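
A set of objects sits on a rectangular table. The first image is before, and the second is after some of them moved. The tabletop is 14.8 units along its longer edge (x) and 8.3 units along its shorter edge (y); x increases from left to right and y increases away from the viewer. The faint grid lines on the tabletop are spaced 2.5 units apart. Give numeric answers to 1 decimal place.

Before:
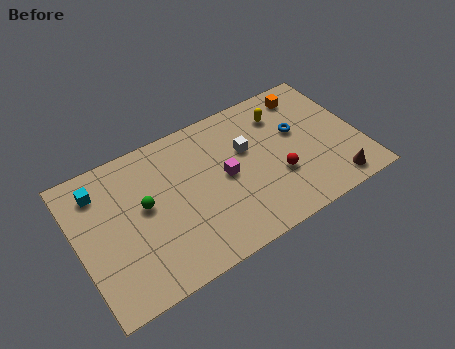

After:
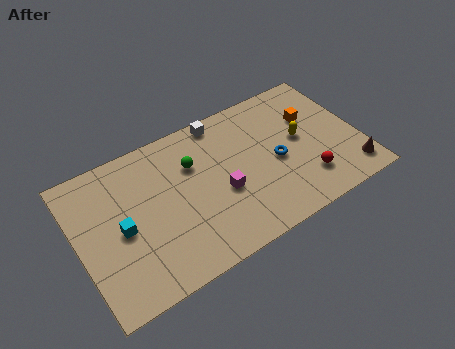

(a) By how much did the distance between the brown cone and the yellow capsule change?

-1.8

They were about 5.6 units apart before and 3.8 after — 1.8 units closer together.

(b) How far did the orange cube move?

1.5

The orange cube was near (12.6, 7.0) before and (12.6, 5.5) after, so it travelled √(0.0² + 1.5²) ≈ 1.5 units.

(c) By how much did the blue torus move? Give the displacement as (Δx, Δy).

(-1.3, -1.2)

From the two frames, the blue torus sits at roughly (11.7, 5.0) before and (10.4, 3.8) after.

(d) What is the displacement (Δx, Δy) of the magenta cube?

(-0.3, -0.8)

The magenta cube started near (7.7, 4.2) and ended near (7.4, 3.4).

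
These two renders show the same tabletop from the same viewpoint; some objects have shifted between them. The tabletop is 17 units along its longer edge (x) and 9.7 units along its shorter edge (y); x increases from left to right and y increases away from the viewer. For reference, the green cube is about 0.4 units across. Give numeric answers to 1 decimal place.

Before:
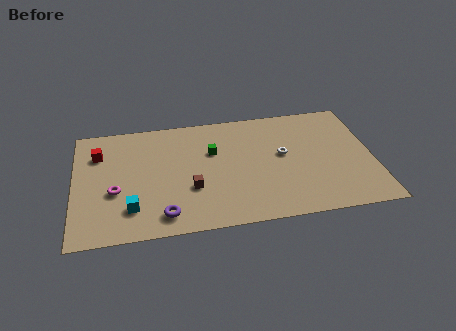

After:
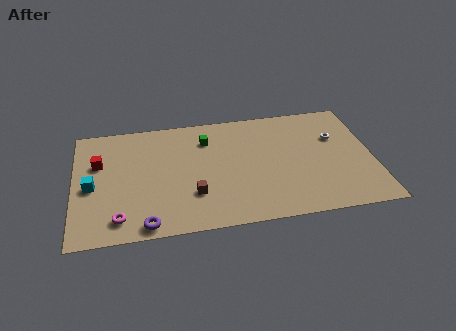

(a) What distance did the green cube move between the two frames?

1.1

From (7.9, 6.3) to (7.6, 7.4), the green cube covered √(0.3² + 1.1²) ≈ 1.1 units.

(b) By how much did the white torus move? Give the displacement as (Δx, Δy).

(3.1, 1.0)

The white torus started near (11.9, 5.4) and ended near (15.0, 6.4).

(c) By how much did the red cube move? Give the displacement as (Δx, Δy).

(0.0, -0.8)

From the two frames, the red cube sits at roughly (1.4, 7.1) before and (1.4, 6.3) after.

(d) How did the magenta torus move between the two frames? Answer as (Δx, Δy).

(0.2, -2.2)

The magenta torus was at about (2.3, 3.8) and moved to about (2.5, 1.6).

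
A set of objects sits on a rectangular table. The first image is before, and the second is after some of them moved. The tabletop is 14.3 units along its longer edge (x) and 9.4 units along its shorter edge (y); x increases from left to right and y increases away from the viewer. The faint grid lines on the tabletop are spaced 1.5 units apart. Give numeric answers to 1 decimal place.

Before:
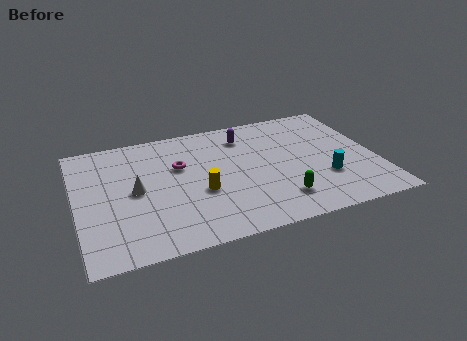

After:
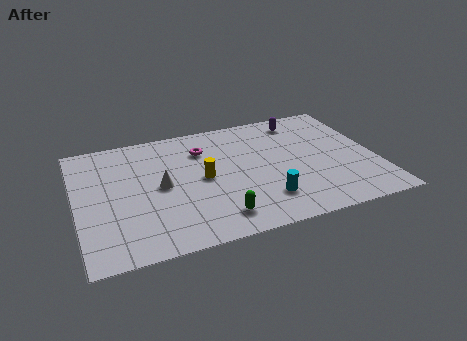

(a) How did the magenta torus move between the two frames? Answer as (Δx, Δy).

(1.2, 1.0)

The magenta torus was at about (5.0, 6.0) and moved to about (6.2, 7.0).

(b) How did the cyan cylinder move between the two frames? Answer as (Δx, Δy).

(-3.0, -0.8)

The cyan cylinder was at about (11.7, 3.0) and moved to about (8.7, 2.2).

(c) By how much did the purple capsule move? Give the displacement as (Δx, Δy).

(2.8, 0.5)

The purple capsule was at about (8.3, 7.5) and moved to about (11.1, 8.0).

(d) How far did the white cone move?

1.2

The white cone was near (2.8, 4.7) before and (4.0, 4.7) after, so it travelled √(1.2² + 0.0²) ≈ 1.2 units.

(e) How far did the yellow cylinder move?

1.0

From (5.8, 3.7) to (6.0, 4.7), the yellow cylinder covered √(0.2² + 1.0²) ≈ 1.0 units.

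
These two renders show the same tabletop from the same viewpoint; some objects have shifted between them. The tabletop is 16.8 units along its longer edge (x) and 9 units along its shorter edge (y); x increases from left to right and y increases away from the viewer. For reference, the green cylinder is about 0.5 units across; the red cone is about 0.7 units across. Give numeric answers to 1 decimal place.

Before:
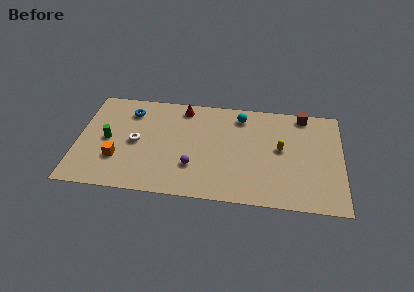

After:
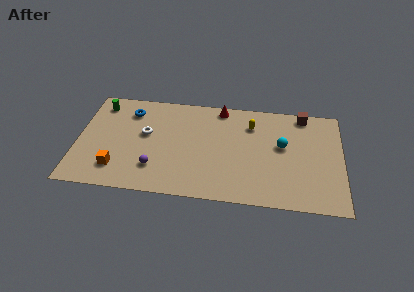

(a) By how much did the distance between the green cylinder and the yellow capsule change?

-1.3

The distance was about 11.0 in the first image and 9.7 in the second, so they moved 1.3 units closer together.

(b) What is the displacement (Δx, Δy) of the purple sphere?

(-2.4, -0.4)

From the two frames, the purple sphere sits at roughly (7.4, 2.7) before and (5.0, 2.3) after.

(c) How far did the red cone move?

2.4

From (6.6, 7.8) to (9.0, 8.1), the red cone covered √(2.4² + 0.3²) ≈ 2.4 units.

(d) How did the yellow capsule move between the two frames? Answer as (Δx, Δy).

(-1.9, 1.9)

The yellow capsule was at about (12.9, 4.9) and moved to about (11.0, 6.8).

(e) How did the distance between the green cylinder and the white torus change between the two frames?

+2.0

Before: roughly 1.8 units apart; after: 3.8. That's 2.0 units further apart.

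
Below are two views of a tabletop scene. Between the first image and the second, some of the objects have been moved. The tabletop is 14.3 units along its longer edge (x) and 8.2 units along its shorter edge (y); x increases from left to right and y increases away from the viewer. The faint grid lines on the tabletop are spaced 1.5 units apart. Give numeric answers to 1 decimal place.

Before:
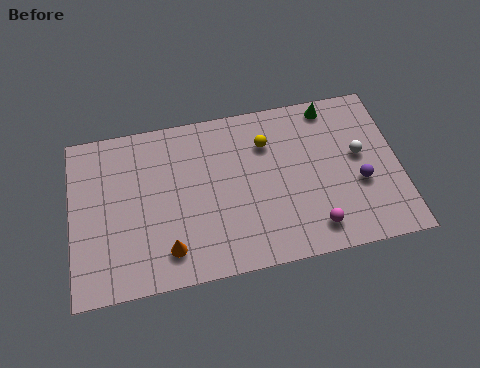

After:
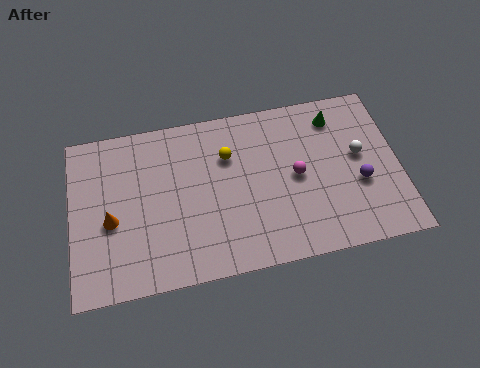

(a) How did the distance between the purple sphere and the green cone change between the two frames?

-0.6

They were about 4.2 units apart before and 3.6 after — 0.6 units closer together.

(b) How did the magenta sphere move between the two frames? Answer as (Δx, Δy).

(-0.6, 2.7)

From the two frames, the magenta sphere sits at roughly (10.4, 1.4) before and (9.8, 4.1) after.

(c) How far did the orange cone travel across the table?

3.1

From (4.1, 1.6) to (1.7, 3.5), the orange cone covered √(2.4² + 1.9²) ≈ 3.1 units.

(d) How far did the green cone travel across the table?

0.6

The green cone moved from about (11.5, 7.3) to (11.7, 6.7), a distance of √(0.2² + 0.6²) ≈ 0.6.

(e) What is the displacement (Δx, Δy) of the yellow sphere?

(-1.7, -0.3)

The yellow sphere started near (8.6, 6.0) and ended near (6.9, 5.7).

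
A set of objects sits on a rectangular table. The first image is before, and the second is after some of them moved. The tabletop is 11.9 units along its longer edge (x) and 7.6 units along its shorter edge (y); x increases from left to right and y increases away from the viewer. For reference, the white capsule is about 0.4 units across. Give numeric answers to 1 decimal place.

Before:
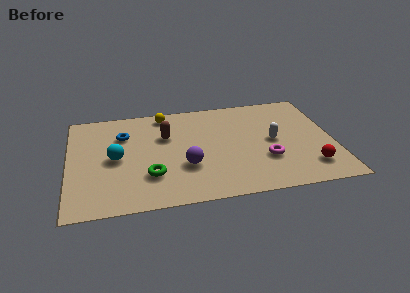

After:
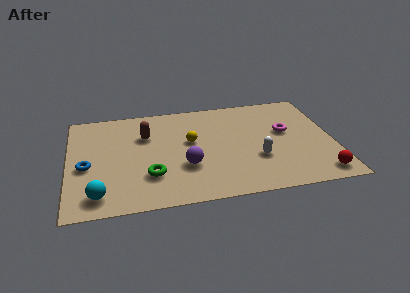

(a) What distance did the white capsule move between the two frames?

1.4

From (9.2, 3.8) to (8.4, 2.6), the white capsule covered √(0.8² + 1.2²) ≈ 1.4 units.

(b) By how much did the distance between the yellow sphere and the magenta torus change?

-1.8

They were about 6.1 units apart before and 4.3 after — 1.8 units closer together.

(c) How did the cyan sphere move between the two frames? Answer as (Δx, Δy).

(-0.8, -2.5)

The cyan sphere started near (2.1, 3.7) and ended near (1.3, 1.2).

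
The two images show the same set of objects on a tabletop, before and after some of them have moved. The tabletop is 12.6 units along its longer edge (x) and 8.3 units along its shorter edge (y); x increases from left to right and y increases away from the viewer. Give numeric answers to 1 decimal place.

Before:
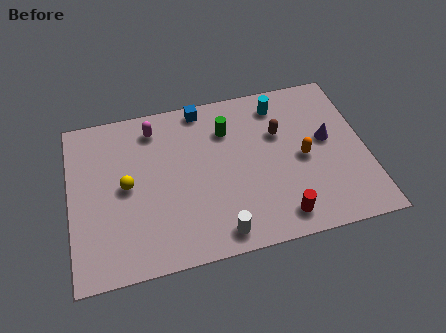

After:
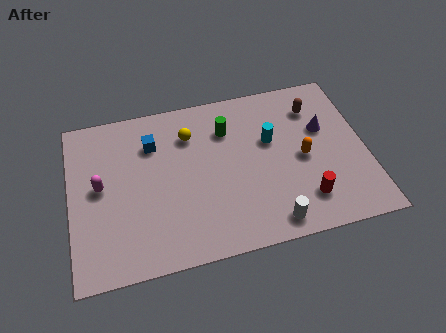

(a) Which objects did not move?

the orange capsule and the green cylinder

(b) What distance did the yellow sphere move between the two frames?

3.4

The yellow sphere was near (2.4, 4.2) before and (5.2, 6.2) after, so it travelled √(2.8² + 2.0²) ≈ 3.4 units.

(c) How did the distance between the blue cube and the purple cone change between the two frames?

+1.4

They were about 6.0 units apart before and 7.4 after — 1.4 units further apart.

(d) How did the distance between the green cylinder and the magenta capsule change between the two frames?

+2.6

The distance was about 3.2 in the first image and 5.8 in the second, so they moved 2.6 units further apart.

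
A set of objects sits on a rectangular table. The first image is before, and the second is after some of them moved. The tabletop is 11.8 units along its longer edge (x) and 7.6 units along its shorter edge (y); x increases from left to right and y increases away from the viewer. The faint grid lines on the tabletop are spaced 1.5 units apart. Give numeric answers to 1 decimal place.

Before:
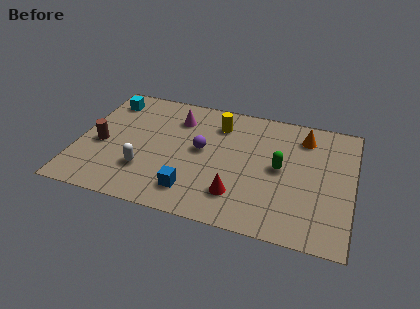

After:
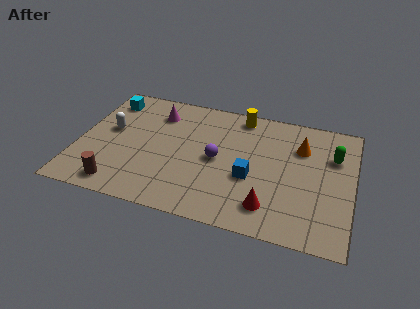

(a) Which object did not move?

the cyan cube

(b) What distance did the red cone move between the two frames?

1.4

The red cone moved from about (7.0, 1.8) to (8.4, 1.5), a distance of √(1.4² + 0.3²) ≈ 1.4.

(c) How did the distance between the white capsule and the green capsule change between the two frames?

+3.7

Before: roughly 5.9 units apart; after: 9.6. That's 3.7 units further apart.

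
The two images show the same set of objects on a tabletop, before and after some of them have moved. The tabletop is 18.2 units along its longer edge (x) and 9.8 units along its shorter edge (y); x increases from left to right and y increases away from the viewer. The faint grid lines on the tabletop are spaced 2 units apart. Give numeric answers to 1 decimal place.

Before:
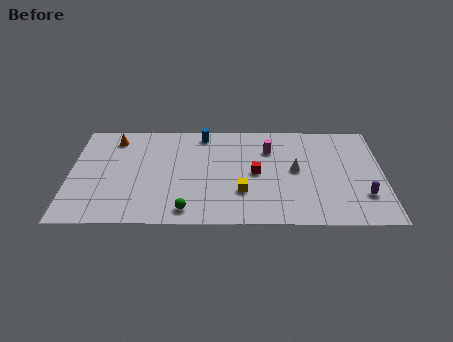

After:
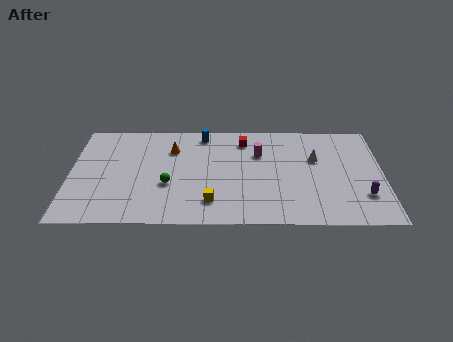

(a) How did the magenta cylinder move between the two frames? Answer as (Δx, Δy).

(-0.6, -0.4)

The magenta cylinder started near (11.6, 7.1) and ended near (11.0, 6.7).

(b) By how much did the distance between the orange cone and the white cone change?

-2.6

Before: roughly 11.0 units apart; after: 8.4. That's 2.6 units closer together.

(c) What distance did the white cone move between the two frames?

1.6

From (13.1, 5.1) to (14.3, 6.2), the white cone covered √(1.2² + 1.1²) ≈ 1.6 units.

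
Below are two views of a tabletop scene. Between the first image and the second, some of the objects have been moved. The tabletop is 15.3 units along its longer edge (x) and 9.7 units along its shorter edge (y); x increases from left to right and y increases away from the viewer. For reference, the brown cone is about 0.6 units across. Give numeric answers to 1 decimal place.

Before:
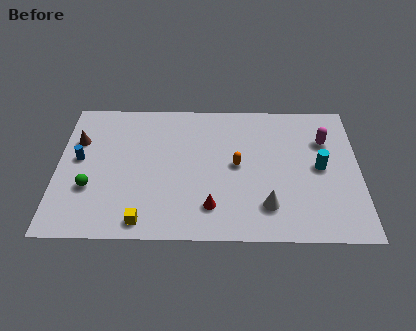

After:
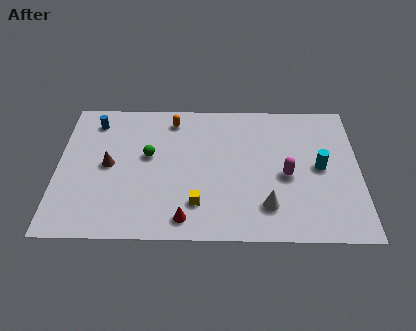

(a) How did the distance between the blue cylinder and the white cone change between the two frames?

+0.5

They were about 10.0 units apart before and 10.5 after — 0.5 units further apart.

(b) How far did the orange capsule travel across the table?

4.6

The orange capsule was near (9.1, 5.0) before and (5.8, 8.2) after, so it travelled √(3.3² + 3.2²) ≈ 4.6 units.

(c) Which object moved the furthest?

the orange capsule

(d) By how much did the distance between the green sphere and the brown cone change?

-1.3

The distance was about 3.4 in the first image and 2.1 in the second, so they moved 1.3 units closer together.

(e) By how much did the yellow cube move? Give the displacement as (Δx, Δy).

(2.7, 1.2)

The yellow cube was at about (4.4, 1.1) and moved to about (7.1, 2.3).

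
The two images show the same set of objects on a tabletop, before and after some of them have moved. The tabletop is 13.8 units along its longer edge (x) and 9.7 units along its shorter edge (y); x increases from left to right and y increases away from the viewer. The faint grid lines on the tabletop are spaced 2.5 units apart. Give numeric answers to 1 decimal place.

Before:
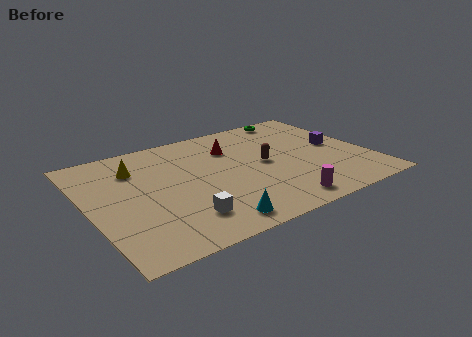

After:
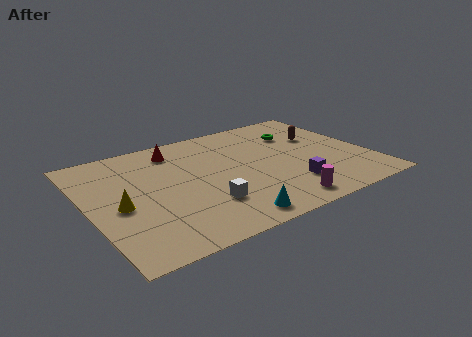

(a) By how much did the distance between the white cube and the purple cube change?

-4.6

Before: roughly 8.8 units apart; after: 4.2. That's 4.6 units closer together.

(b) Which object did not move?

the magenta cylinder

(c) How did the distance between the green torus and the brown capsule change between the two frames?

-3.3

The distance was about 4.6 in the first image and 1.3 in the second, so they moved 3.3 units closer together.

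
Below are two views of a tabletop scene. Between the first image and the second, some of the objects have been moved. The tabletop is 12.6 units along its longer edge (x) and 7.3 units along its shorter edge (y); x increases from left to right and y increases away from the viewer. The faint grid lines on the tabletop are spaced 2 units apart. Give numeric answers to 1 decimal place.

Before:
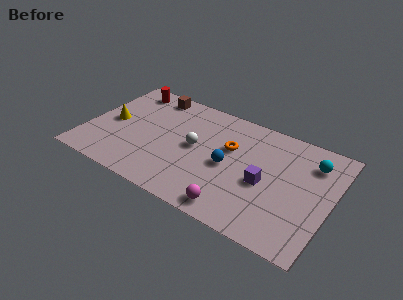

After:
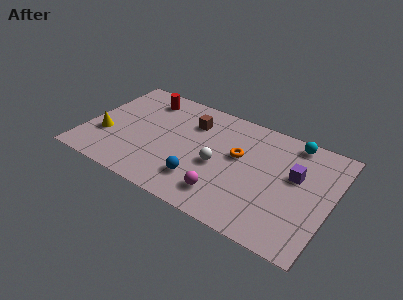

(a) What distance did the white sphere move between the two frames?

1.4

The white sphere was near (5.6, 3.8) before and (6.9, 3.2) after, so it travelled √(1.3² + 0.6²) ≈ 1.4 units.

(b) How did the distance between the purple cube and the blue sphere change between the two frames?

+3.3

Before: roughly 1.9 units apart; after: 5.2. That's 3.3 units further apart.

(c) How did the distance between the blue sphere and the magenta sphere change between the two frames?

-1.3

They were about 2.6 units apart before and 1.3 after — 1.3 units closer together.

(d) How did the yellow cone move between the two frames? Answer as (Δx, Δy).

(-0.1, -1.1)

From the two frames, the yellow cone sits at roughly (1.2, 3.6) before and (1.1, 2.5) after.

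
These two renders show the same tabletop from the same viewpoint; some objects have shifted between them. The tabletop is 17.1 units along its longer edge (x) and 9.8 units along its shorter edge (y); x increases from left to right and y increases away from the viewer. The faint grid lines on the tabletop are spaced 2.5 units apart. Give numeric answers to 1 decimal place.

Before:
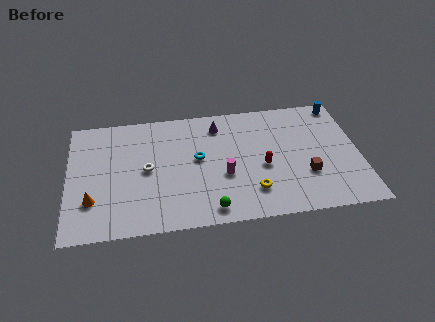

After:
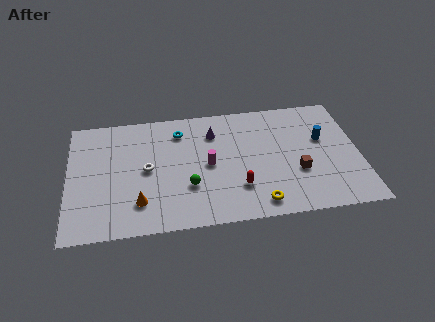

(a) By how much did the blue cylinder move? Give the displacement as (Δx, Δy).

(-1.2, -2.8)

From the two frames, the blue cylinder sits at roughly (16.2, 8.8) before and (15.0, 6.0) after.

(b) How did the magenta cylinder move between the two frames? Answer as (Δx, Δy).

(-0.9, 1.0)

The magenta cylinder was at about (9.1, 3.8) and moved to about (8.2, 4.8).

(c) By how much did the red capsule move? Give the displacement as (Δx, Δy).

(-1.5, -1.5)

The red capsule started near (11.4, 4.2) and ended near (9.9, 2.7).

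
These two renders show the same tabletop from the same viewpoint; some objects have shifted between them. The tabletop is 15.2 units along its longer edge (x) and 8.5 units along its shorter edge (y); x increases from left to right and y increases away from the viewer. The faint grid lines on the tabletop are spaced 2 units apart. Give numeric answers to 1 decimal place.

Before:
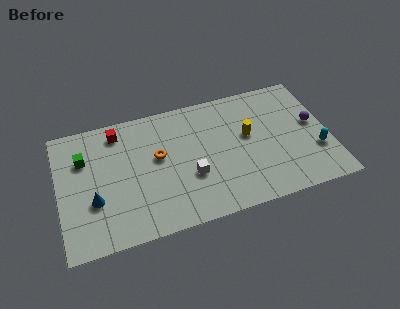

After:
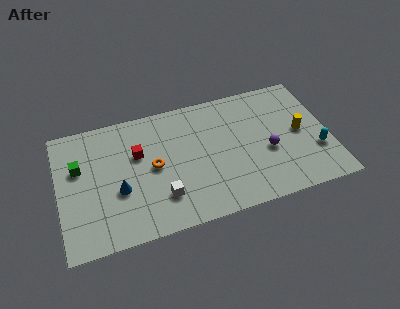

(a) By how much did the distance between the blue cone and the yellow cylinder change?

+1.3

The distance was about 9.0 in the first image and 10.3 in the second, so they moved 1.3 units further apart.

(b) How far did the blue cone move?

1.4

The blue cone moved from about (1.9, 3.0) to (3.3, 3.3), a distance of √(1.4² + 0.3²) ≈ 1.4.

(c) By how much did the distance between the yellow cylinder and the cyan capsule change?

-2.6

Before: roughly 4.3 units apart; after: 1.7. That's 2.6 units closer together.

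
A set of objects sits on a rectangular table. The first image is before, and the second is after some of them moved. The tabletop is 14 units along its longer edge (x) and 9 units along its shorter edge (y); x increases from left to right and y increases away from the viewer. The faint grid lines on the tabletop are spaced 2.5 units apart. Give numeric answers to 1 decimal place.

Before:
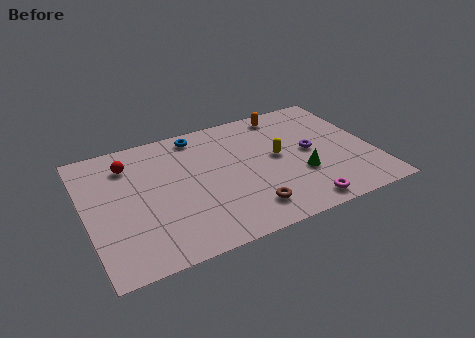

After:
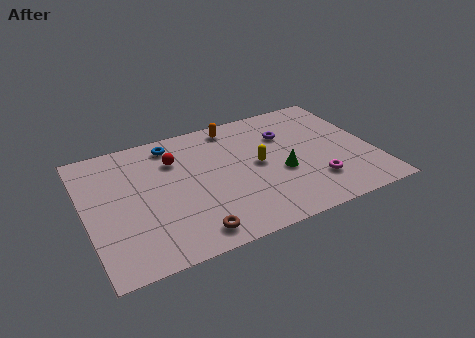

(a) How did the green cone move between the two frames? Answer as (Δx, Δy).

(-0.9, 0.5)

The green cone was at about (10.3, 3.1) and moved to about (9.4, 3.6).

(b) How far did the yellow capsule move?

1.0

The yellow capsule was near (9.4, 4.8) before and (8.4, 4.6) after, so it travelled √(1.0² + 0.2²) ≈ 1.0 units.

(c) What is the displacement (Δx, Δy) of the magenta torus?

(0.9, 1.3)

From the two frames, the magenta torus sits at roughly (10.0, 1.0) before and (10.9, 2.3) after.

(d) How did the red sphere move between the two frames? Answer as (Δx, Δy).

(2.2, -0.5)

From the two frames, the red sphere sits at roughly (2.3, 7.0) before and (4.5, 6.5) after.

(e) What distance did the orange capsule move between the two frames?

2.6

The orange capsule was near (10.2, 7.9) before and (7.6, 7.9) after, so it travelled √(2.6² + 0.0²) ≈ 2.6 units.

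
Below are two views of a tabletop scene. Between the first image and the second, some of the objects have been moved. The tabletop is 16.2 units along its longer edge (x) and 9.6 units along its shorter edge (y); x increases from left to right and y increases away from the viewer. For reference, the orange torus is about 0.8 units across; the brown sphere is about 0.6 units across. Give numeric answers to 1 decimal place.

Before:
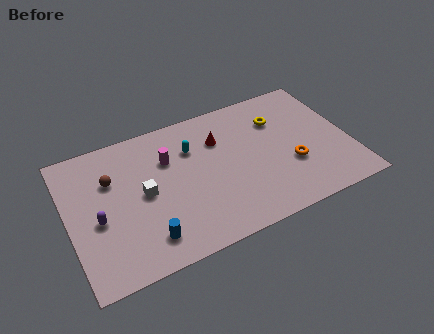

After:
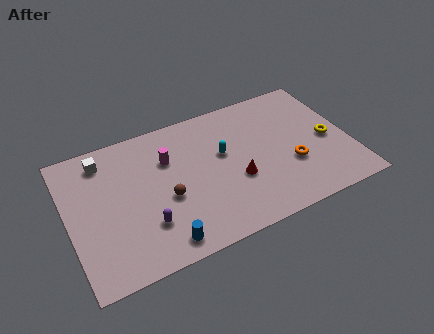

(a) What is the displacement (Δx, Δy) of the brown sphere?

(2.9, -2.5)

From the two frames, the brown sphere sits at roughly (2.6, 6.5) before and (5.5, 4.0) after.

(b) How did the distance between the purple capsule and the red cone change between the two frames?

-2.4

The distance was about 7.8 in the first image and 5.4 in the second, so they moved 2.4 units closer together.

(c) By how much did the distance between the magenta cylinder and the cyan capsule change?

+1.8

Before: roughly 1.4 units apart; after: 3.2. That's 1.8 units further apart.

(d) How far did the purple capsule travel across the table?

3.0

The purple capsule moved from about (1.6, 4.1) to (4.2, 2.7), a distance of √(2.6² + 1.4²) ≈ 3.0.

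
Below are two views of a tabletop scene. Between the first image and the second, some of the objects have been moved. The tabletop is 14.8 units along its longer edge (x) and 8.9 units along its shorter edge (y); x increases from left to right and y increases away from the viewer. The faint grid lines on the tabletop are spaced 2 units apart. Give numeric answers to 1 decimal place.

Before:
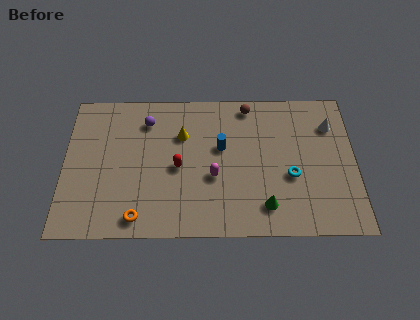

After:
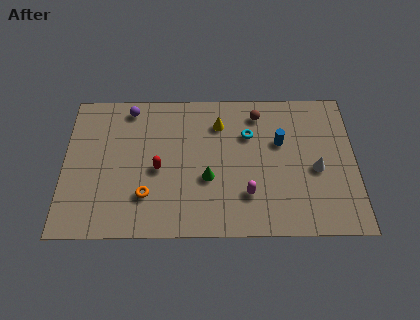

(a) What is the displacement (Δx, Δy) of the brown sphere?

(0.5, -0.5)

The brown sphere was at about (9.4, 7.9) and moved to about (9.9, 7.4).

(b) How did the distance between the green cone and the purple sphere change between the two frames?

-2.1

Before: roughly 8.0 units apart; after: 5.9. That's 2.1 units closer together.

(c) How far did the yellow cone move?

2.0

From (6.0, 6.1) to (7.9, 6.8), the yellow cone covered √(1.9² + 0.7²) ≈ 2.0 units.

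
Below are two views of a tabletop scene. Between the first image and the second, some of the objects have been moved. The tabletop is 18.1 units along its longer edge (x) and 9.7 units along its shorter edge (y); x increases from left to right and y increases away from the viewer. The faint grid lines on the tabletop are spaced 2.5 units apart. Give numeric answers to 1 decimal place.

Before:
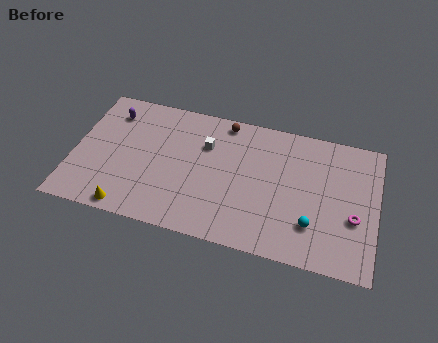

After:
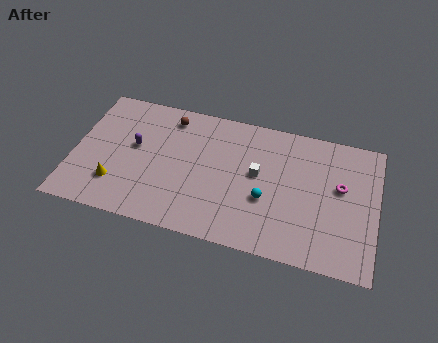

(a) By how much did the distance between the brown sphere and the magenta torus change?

+1.3

Before: roughly 9.4 units apart; after: 10.7. That's 1.3 units further apart.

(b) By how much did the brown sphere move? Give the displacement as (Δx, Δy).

(-3.3, -0.5)

The brown sphere started near (8.8, 8.7) and ended near (5.5, 8.2).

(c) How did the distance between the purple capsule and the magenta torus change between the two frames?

-3.0

Before: roughly 15.3 units apart; after: 12.3. That's 3.0 units closer together.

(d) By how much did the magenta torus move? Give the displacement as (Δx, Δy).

(-0.9, 2.0)

From the two frames, the magenta torus sits at roughly (16.8, 3.7) before and (15.9, 5.7) after.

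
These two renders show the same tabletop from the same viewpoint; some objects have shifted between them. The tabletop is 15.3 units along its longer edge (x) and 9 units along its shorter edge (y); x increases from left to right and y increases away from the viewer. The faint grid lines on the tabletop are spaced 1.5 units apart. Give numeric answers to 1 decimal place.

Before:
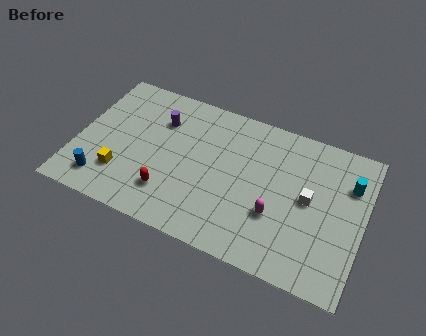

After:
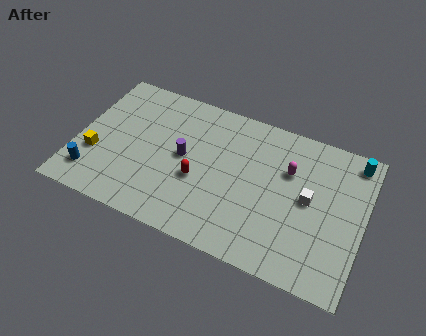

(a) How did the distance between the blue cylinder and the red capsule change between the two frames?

+2.2

Before: roughly 3.6 units apart; after: 5.8. That's 2.2 units further apart.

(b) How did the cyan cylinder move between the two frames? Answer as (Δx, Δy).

(0.1, 1.5)

The cyan cylinder started near (14.4, 6.4) and ended near (14.5, 7.9).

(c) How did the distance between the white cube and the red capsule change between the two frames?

-1.7

Before: roughly 7.6 units apart; after: 5.9. That's 1.7 units closer together.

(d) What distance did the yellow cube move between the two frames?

1.7

The yellow cube moved from about (2.6, 2.4) to (1.1, 3.1), a distance of √(1.5² + 0.7²) ≈ 1.7.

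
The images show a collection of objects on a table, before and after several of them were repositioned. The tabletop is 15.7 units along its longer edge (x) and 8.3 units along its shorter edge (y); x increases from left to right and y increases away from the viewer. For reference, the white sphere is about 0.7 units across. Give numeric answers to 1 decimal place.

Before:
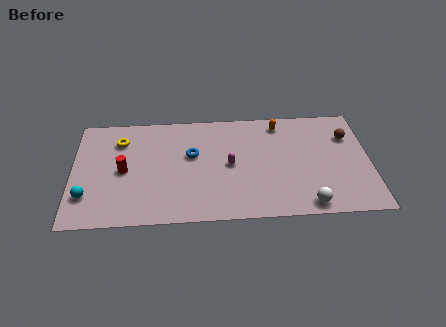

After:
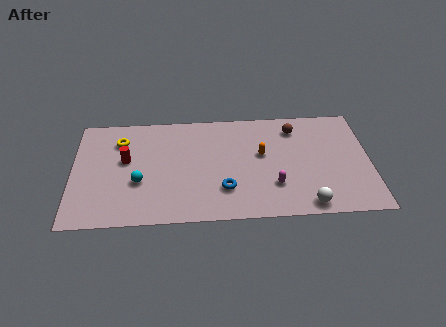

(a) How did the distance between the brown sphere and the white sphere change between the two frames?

+0.3

They were about 5.5 units apart before and 5.8 after — 0.3 units further apart.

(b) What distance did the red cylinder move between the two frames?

0.8

The red cylinder was near (2.7, 4.0) before and (2.8, 4.8) after, so it travelled √(0.1² + 0.8²) ≈ 0.8 units.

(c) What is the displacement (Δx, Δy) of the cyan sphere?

(2.7, 0.9)

The cyan sphere started near (0.8, 2.2) and ended near (3.5, 3.1).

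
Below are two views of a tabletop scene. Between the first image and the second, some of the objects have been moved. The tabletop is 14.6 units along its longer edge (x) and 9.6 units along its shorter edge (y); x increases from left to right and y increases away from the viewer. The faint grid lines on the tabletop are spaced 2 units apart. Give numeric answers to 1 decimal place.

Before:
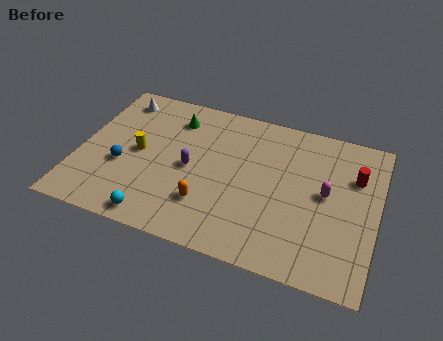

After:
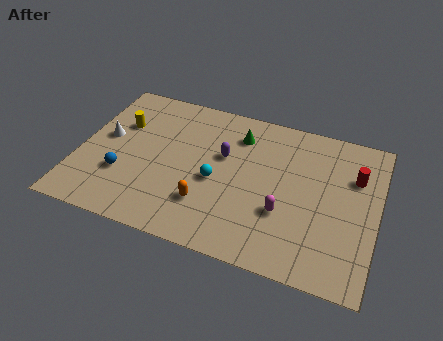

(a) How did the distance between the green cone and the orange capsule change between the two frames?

-0.4

They were about 5.4 units apart before and 5.0 after — 0.4 units closer together.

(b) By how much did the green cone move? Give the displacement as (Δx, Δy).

(3.2, -0.1)

From the two frames, the green cone sits at roughly (4.4, 7.6) before and (7.6, 7.5) after.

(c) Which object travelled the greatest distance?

the cyan sphere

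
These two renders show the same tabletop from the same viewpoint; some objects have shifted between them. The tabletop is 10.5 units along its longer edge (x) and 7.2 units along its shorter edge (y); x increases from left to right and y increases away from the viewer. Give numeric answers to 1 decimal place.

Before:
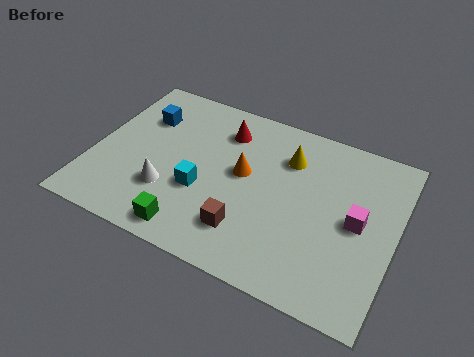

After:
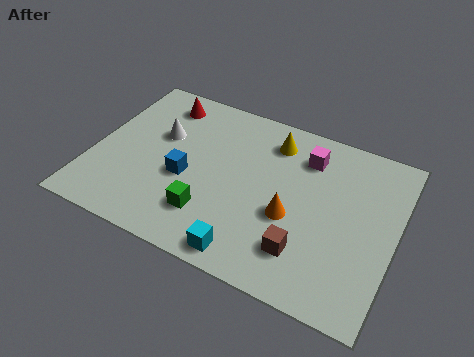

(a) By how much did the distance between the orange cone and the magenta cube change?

-1.3

The distance was about 4.0 in the first image and 2.7 in the second, so they moved 1.3 units closer together.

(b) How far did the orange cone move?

2.1

The orange cone moved from about (5.2, 4.0) to (7.0, 2.9), a distance of √(1.8² + 1.1²) ≈ 2.1.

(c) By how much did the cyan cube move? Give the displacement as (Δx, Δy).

(1.9, -1.9)

The cyan cube was at about (3.9, 2.7) and moved to about (5.8, 0.8).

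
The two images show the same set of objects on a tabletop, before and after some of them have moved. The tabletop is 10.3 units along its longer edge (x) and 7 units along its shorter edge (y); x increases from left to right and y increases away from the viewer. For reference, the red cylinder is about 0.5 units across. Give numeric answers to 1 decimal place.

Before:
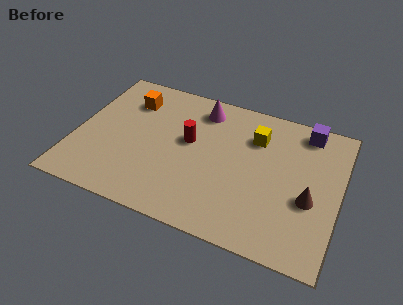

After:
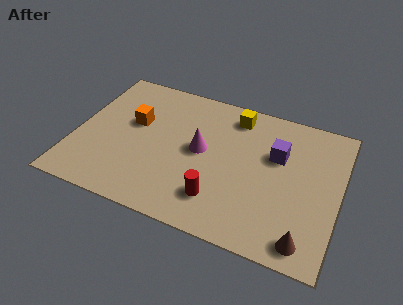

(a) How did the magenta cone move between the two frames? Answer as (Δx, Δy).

(0.2, -2.1)

The magenta cone started near (4.7, 5.8) and ended near (4.9, 3.7).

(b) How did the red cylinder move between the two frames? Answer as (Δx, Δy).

(1.4, -2.4)

The red cylinder was at about (4.4, 4.0) and moved to about (5.8, 1.6).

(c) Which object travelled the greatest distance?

the red cylinder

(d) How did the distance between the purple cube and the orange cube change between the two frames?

-1.3

Before: roughly 6.9 units apart; after: 5.6. That's 1.3 units closer together.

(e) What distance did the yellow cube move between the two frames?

1.2

The yellow cube was near (6.9, 5.1) before and (6.0, 5.9) after, so it travelled √(0.9² + 0.8²) ≈ 1.2 units.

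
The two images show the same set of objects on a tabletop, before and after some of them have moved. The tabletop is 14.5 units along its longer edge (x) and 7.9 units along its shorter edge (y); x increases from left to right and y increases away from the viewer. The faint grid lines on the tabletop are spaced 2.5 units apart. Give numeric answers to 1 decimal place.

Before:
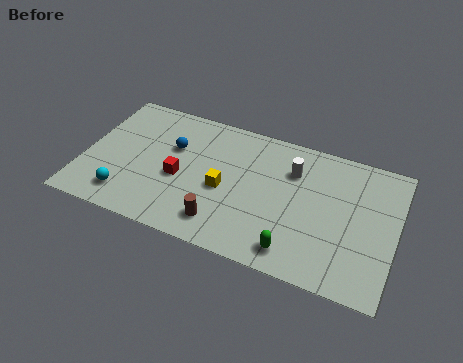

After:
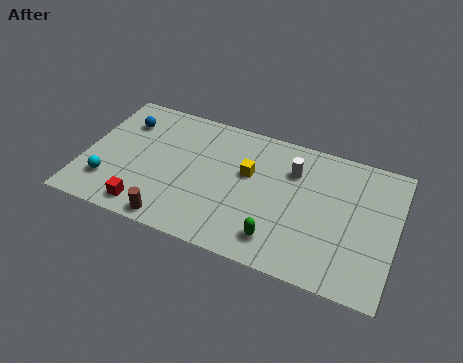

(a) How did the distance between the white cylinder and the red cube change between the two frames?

+2.3

Before: roughly 5.6 units apart; after: 7.9. That's 2.3 units further apart.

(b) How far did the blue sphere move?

2.5

From (4.0, 5.1) to (1.6, 5.9), the blue sphere covered √(2.4² + 0.8²) ≈ 2.5 units.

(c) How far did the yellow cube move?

1.6

The yellow cube was near (6.6, 3.5) before and (7.6, 4.8) after, so it travelled √(1.0² + 1.3²) ≈ 1.6 units.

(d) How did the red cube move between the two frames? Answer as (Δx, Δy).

(-1.3, -2.3)

From the two frames, the red cube sits at roughly (4.5, 3.4) before and (3.2, 1.1) after.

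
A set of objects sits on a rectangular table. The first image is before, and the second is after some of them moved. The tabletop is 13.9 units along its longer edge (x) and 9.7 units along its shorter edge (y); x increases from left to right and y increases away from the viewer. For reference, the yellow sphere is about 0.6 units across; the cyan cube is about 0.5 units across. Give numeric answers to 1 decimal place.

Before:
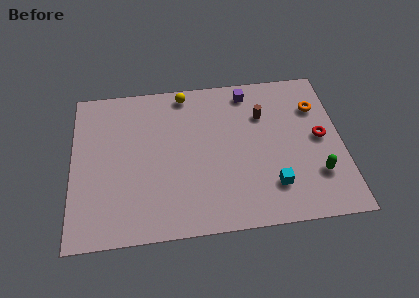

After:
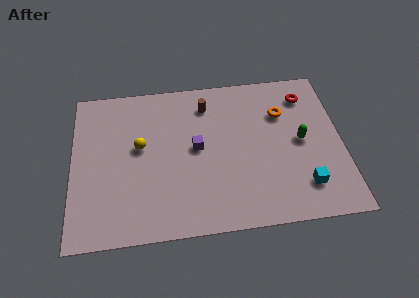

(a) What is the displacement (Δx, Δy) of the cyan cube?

(1.6, -0.2)

The cyan cube was at about (10.2, 2.3) and moved to about (11.8, 2.1).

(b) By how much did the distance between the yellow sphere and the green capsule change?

-0.6

They were about 8.9 units apart before and 8.3 after — 0.6 units closer together.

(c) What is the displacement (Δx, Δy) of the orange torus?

(-1.8, -0.2)

The orange torus started near (12.7, 7.0) and ended near (10.9, 6.8).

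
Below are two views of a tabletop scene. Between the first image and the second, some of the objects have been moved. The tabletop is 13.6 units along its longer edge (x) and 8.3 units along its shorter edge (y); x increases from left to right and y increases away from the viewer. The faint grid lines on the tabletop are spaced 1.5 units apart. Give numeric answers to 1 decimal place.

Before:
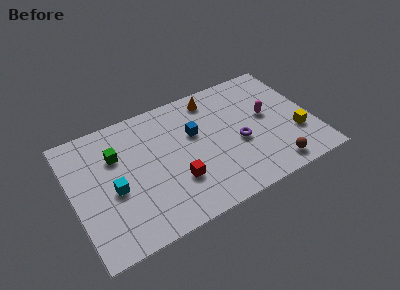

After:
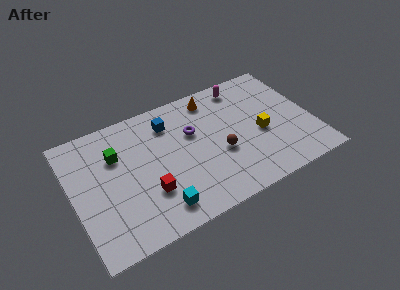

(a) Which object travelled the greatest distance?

the brown sphere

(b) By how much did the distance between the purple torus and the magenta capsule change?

+1.6

Before: roughly 2.1 units apart; after: 3.7. That's 1.6 units further apart.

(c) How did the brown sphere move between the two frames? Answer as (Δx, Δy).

(-2.7, 2.2)

The brown sphere started near (10.9, 1.1) and ended near (8.2, 3.3).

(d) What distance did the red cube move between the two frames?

1.6

The red cube moved from about (5.6, 2.6) to (4.0, 2.6), a distance of √(1.6² + 0.0²) ≈ 1.6.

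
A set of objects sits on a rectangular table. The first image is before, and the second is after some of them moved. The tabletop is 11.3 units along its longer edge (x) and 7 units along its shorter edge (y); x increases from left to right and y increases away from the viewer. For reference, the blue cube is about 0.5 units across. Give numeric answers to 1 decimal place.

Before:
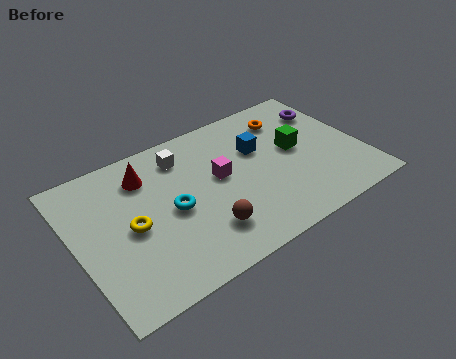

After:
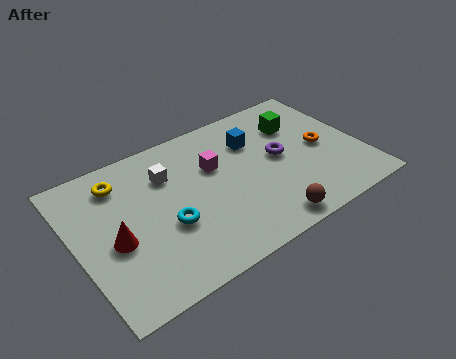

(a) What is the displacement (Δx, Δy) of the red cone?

(-1.6, -2.4)

The red cone was at about (3.0, 5.4) and moved to about (1.4, 3.0).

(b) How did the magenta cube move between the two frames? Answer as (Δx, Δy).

(-0.1, 0.6)

The magenta cube started near (5.7, 3.9) and ended near (5.6, 4.5).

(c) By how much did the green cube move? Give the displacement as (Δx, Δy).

(0.3, 1.2)

The green cube started near (8.8, 3.8) and ended near (9.1, 5.0).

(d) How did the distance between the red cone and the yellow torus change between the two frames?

+0.4

The distance was about 2.3 in the first image and 2.7 in the second, so they moved 0.4 units further apart.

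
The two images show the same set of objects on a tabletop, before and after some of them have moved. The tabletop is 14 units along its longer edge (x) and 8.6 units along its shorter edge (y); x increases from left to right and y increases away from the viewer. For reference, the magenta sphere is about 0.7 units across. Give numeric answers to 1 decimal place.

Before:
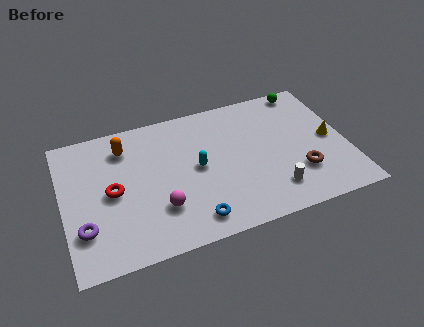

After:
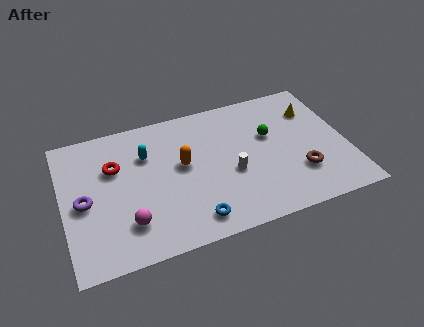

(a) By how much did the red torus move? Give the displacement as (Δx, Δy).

(0.2, 1.5)

The red torus started near (2.4, 4.2) and ended near (2.6, 5.7).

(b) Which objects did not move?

the blue torus and the brown torus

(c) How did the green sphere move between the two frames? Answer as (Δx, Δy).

(-2.1, -2.5)

The green sphere started near (12.4, 7.8) and ended near (10.3, 5.3).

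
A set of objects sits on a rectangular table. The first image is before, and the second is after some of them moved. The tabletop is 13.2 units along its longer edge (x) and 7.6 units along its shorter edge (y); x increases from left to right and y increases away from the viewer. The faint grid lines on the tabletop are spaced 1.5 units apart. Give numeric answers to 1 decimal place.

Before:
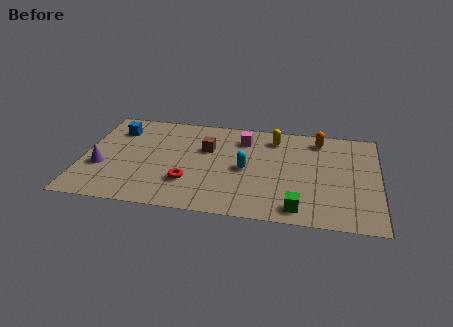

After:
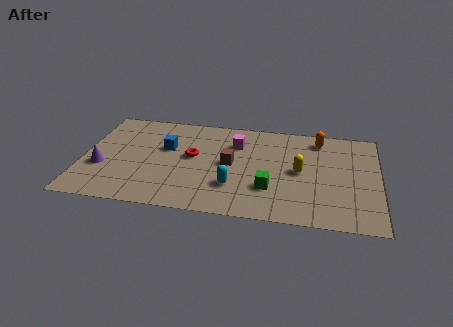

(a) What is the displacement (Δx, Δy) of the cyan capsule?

(-0.5, -1.4)

From the two frames, the cyan capsule sits at roughly (7.3, 3.6) before and (6.8, 2.2) after.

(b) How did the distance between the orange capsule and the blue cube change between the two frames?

-2.1

They were about 9.1 units apart before and 7.0 after — 2.1 units closer together.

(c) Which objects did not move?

the purple cone and the orange capsule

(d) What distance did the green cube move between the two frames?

1.8

The green cube moved from about (9.7, 1.0) to (8.4, 2.3), a distance of √(1.3² + 1.3²) ≈ 1.8.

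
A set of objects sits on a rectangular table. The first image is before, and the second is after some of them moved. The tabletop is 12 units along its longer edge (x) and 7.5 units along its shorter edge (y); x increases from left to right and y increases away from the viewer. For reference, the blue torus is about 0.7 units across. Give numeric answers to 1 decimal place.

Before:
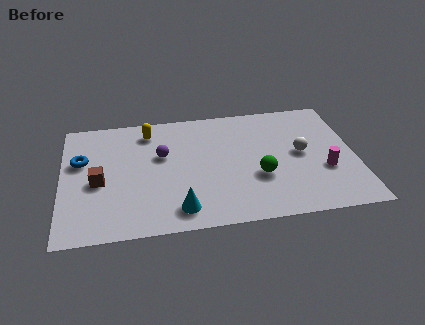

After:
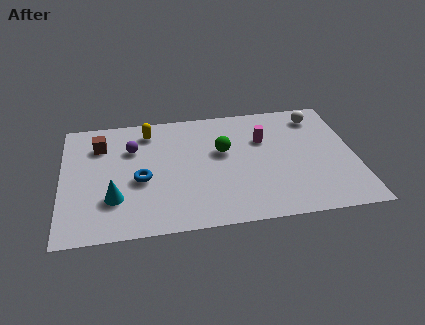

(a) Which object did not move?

the yellow capsule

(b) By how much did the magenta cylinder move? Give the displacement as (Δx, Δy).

(-2.4, 2.3)

The magenta cylinder was at about (10.7, 2.7) and moved to about (8.3, 5.0).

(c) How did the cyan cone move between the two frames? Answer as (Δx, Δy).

(-2.6, 1.0)

The cyan cone started near (4.7, 1.2) and ended near (2.1, 2.2).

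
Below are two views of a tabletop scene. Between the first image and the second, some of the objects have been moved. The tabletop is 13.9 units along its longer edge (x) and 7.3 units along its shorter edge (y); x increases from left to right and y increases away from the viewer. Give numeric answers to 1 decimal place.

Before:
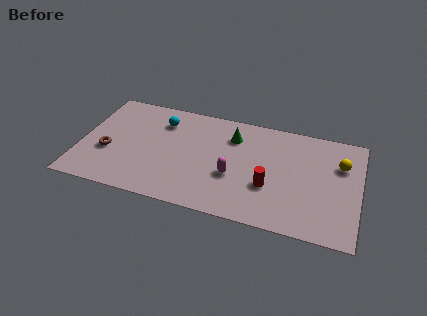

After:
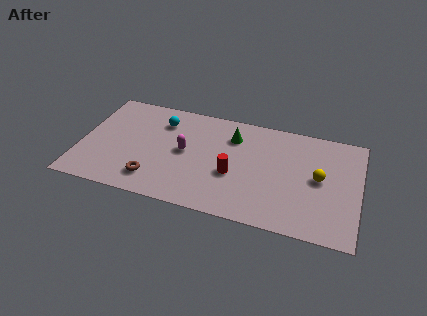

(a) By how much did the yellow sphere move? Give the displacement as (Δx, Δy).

(-1.0, -1.2)

From the two frames, the yellow sphere sits at roughly (12.9, 5.0) before and (11.9, 3.8) after.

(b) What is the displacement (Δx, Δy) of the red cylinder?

(-1.8, 0.3)

The red cylinder was at about (9.5, 2.6) and moved to about (7.7, 2.9).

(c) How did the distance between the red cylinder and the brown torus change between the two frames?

-4.0

Before: roughly 8.1 units apart; after: 4.1. That's 4.0 units closer together.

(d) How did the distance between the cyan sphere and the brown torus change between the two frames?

+0.3

Before: roughly 3.8 units apart; after: 4.1. That's 0.3 units further apart.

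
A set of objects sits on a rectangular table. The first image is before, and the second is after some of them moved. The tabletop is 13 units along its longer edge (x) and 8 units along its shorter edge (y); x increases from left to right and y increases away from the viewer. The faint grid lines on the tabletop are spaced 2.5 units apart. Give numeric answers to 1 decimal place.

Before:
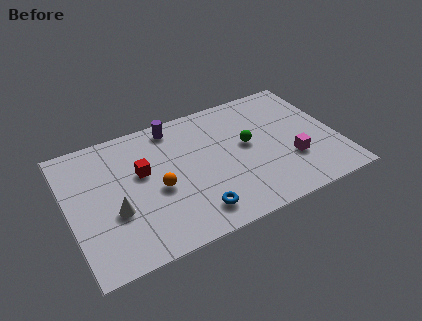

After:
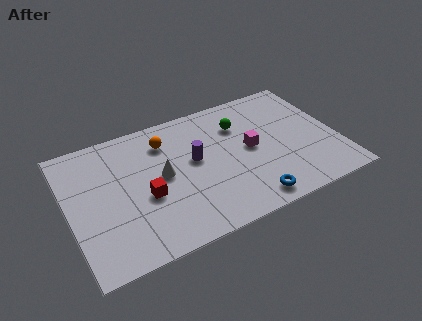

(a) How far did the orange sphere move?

2.8

From (4.2, 3.5) to (4.9, 6.2), the orange sphere covered √(0.7² + 2.7²) ≈ 2.8 units.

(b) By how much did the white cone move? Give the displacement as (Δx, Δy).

(2.4, 1.2)

The white cone started near (2.1, 3.0) and ended near (4.5, 4.2).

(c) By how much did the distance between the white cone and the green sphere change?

-2.4

They were about 6.7 units apart before and 4.3 after — 2.4 units closer together.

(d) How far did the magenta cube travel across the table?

2.3

The magenta cube was near (10.6, 2.6) before and (8.8, 4.1) after, so it travelled √(1.8² + 1.5²) ≈ 2.3 units.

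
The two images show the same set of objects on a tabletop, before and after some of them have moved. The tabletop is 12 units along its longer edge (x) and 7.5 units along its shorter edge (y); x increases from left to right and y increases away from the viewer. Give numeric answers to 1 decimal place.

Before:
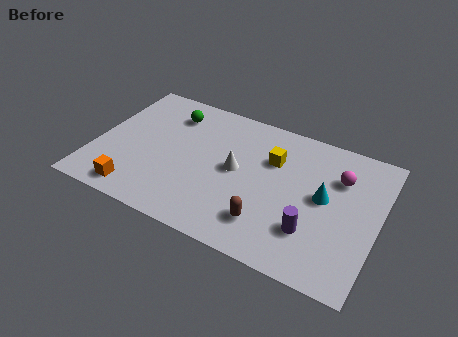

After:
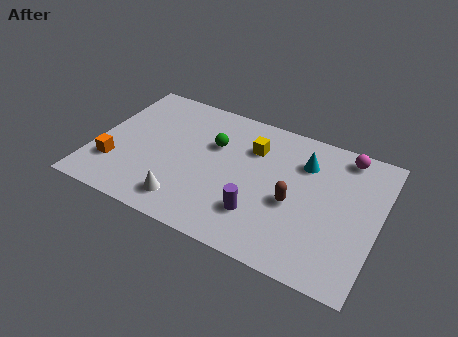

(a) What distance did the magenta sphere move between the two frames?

1.3

The magenta sphere moved from about (10.2, 5.3) to (10.3, 6.6), a distance of √(0.1² + 1.3²) ≈ 1.3.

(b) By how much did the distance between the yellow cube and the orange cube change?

-0.3

Before: roughly 6.7 units apart; after: 6.4. That's 0.3 units closer together.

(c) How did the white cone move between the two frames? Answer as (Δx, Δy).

(-1.8, -2.6)

The white cone started near (6.0, 3.9) and ended near (4.2, 1.3).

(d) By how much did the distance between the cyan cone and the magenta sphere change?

+0.5

The distance was about 1.4 in the first image and 1.9 in the second, so they moved 0.5 units further apart.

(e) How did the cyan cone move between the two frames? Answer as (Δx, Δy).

(-1.0, 1.5)

The cyan cone was at about (9.7, 4.0) and moved to about (8.7, 5.5).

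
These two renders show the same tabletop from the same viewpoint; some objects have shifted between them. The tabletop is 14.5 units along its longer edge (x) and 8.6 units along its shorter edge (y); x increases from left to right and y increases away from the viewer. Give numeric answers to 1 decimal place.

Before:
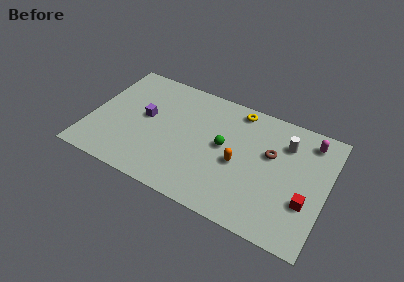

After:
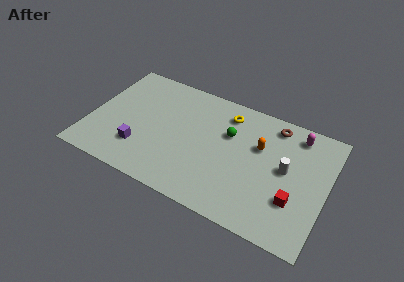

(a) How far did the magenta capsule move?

0.8

The magenta capsule was near (13.2, 7.2) before and (12.4, 7.3) after, so it travelled √(0.8² + 0.1²) ≈ 0.8 units.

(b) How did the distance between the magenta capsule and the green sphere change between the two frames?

-1.3

The distance was about 5.6 in the first image and 4.3 in the second, so they moved 1.3 units closer together.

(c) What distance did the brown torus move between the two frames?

2.1

From (11.0, 5.3) to (11.0, 7.4), the brown torus covered √(0.0² + 2.1²) ≈ 2.1 units.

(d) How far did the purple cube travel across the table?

2.4

The purple cube was near (3.3, 4.7) before and (3.3, 2.3) after, so it travelled √(0.0² + 2.4²) ≈ 2.4 units.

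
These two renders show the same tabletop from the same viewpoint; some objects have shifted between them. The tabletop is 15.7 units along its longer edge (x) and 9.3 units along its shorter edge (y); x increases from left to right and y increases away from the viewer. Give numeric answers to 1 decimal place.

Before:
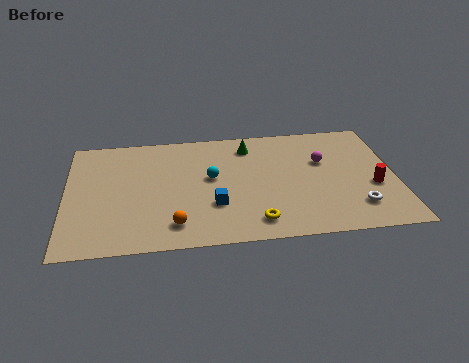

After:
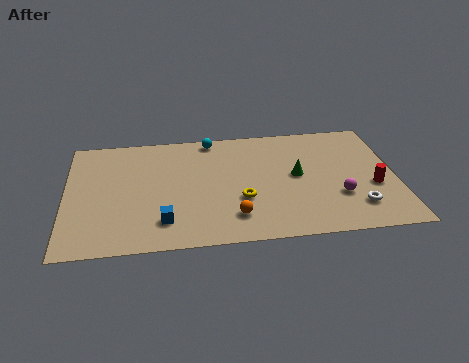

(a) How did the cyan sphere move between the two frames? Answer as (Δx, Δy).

(0.1, 3.2)

The cyan sphere was at about (6.9, 5.2) and moved to about (7.0, 8.4).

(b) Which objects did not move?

the red cylinder and the white torus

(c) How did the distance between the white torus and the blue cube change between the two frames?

+2.3

They were about 6.8 units apart before and 9.1 after — 2.3 units further apart.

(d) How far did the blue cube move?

2.6

The blue cube moved from about (7.0, 3.0) to (4.6, 2.0), a distance of √(2.4² + 1.0²) ≈ 2.6.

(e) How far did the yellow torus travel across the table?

1.9

The yellow torus was near (8.9, 1.5) before and (8.3, 3.3) after, so it travelled √(0.6² + 1.8²) ≈ 1.9 units.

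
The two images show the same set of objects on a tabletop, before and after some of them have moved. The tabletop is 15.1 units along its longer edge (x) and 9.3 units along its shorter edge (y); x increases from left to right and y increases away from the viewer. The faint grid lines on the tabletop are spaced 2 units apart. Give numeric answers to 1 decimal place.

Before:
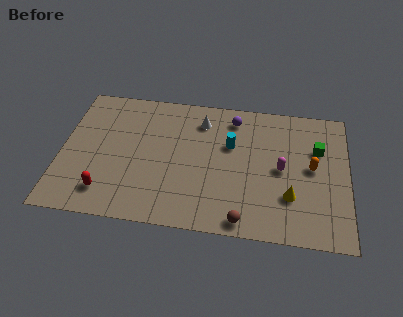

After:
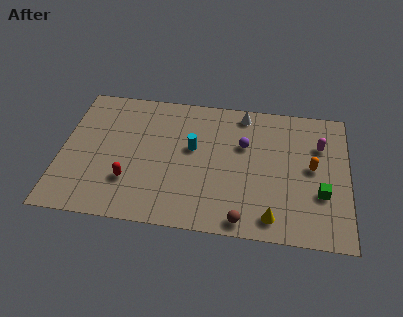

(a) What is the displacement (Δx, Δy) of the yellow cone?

(-0.9, -1.5)

The yellow cone was at about (12.1, 2.8) and moved to about (11.2, 1.3).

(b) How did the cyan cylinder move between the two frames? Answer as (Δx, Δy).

(-2.0, -0.5)

The cyan cylinder was at about (8.9, 5.9) and moved to about (6.9, 5.4).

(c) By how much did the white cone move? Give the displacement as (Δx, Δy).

(2.2, 0.8)

The white cone started near (7.3, 7.4) and ended near (9.5, 8.2).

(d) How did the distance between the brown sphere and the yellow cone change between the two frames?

-1.5

Before: roughly 3.1 units apart; after: 1.6. That's 1.5 units closer together.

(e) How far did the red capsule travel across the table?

1.5

The red capsule moved from about (2.5, 1.8) to (3.7, 2.7), a distance of √(1.2² + 0.9²) ≈ 1.5.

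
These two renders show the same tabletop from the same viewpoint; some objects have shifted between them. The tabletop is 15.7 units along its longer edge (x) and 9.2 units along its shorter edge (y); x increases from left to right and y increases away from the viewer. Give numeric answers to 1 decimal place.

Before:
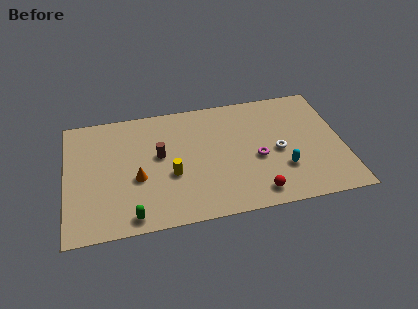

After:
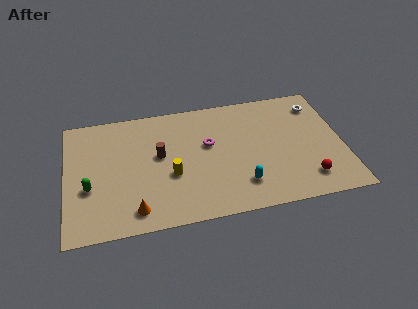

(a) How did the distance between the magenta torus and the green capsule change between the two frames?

-0.7

Before: roughly 7.8 units apart; after: 7.1. That's 0.7 units closer together.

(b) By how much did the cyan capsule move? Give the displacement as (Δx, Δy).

(-2.4, -0.7)

The cyan capsule was at about (12.2, 2.8) and moved to about (9.8, 2.1).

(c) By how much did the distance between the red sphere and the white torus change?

+2.5

They were about 3.2 units apart before and 5.7 after — 2.5 units further apart.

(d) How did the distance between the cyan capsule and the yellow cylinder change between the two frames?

-2.2

Before: roughly 6.4 units apart; after: 4.2. That's 2.2 units closer together.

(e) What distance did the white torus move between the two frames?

4.1

The white torus was near (12.0, 4.2) before and (14.5, 7.4) after, so it travelled √(2.5² + 3.2²) ≈ 4.1 units.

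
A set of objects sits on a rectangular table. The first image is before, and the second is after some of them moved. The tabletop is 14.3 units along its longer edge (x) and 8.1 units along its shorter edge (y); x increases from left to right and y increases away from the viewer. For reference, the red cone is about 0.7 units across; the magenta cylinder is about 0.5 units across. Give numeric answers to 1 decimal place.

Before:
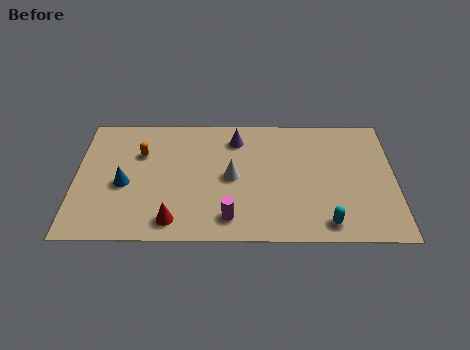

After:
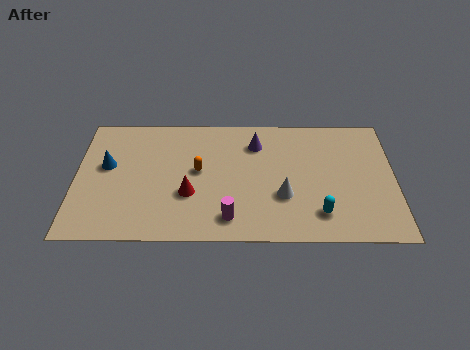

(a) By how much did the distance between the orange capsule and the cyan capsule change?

-3.4

They were about 9.4 units apart before and 6.0 after — 3.4 units closer together.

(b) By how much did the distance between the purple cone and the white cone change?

+1.1

Before: roughly 2.5 units apart; after: 3.6. That's 1.1 units further apart.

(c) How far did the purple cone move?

0.9

The purple cone moved from about (7.2, 6.5) to (8.1, 6.2), a distance of √(0.9² + 0.3²) ≈ 0.9.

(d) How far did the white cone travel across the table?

2.6

The white cone moved from about (7.0, 4.0) to (9.3, 2.8), a distance of √(2.3² + 1.2²) ≈ 2.6.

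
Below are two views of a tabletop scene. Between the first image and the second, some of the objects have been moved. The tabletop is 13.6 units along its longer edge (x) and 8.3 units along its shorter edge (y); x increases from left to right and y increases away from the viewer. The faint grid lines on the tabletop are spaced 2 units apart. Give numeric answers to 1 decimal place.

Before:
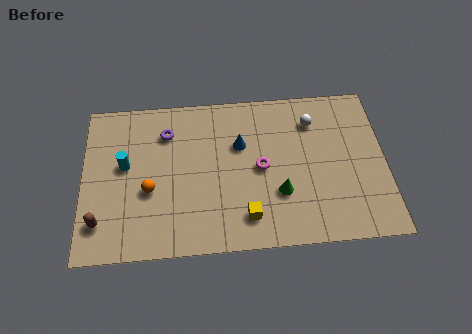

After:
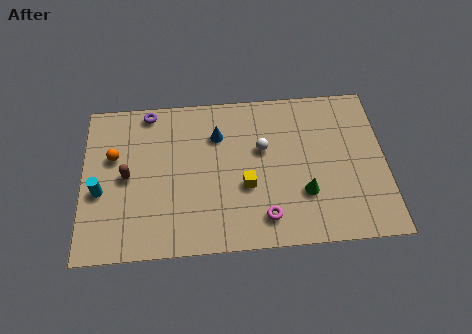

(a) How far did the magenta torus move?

2.6

From (8.0, 4.1) to (8.1, 1.5), the magenta torus covered √(0.1² + 2.6²) ≈ 2.6 units.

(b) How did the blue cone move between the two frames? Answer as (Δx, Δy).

(-1.0, 0.6)

The blue cone started near (7.1, 5.4) and ended near (6.1, 6.0).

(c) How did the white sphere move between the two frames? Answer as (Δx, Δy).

(-2.3, -1.3)

The white sphere was at about (10.4, 6.4) and moved to about (8.1, 5.1).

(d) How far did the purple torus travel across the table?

1.4

The purple torus was near (3.8, 6.3) before and (3.0, 7.5) after, so it travelled √(0.8² + 1.2²) ≈ 1.4 units.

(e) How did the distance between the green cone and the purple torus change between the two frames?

+2.3

Before: roughly 6.2 units apart; after: 8.5. That's 2.3 units further apart.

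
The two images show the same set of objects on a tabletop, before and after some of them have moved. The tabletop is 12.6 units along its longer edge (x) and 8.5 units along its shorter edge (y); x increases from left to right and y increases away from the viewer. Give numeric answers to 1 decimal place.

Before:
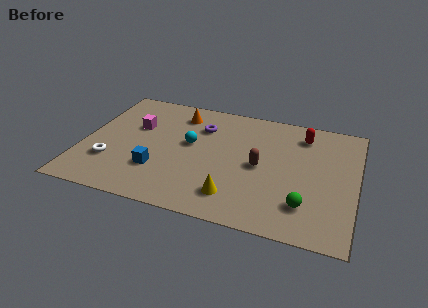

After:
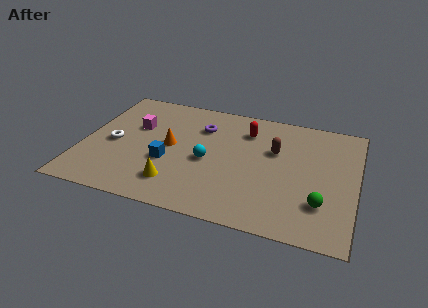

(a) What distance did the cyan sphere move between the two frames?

1.3

From (4.9, 4.8) to (5.8, 3.8), the cyan sphere covered √(0.9² + 1.0²) ≈ 1.3 units.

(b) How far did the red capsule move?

2.6

The red capsule moved from about (10.0, 6.9) to (7.4, 6.5), a distance of √(2.6² + 0.4²) ≈ 2.6.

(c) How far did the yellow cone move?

2.7

The yellow cone was near (7.2, 1.7) before and (4.5, 1.8) after, so it travelled √(2.7² + 0.1²) ≈ 2.7 units.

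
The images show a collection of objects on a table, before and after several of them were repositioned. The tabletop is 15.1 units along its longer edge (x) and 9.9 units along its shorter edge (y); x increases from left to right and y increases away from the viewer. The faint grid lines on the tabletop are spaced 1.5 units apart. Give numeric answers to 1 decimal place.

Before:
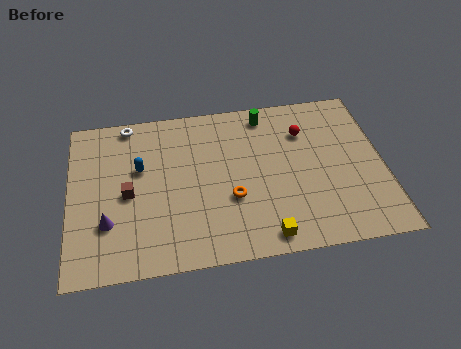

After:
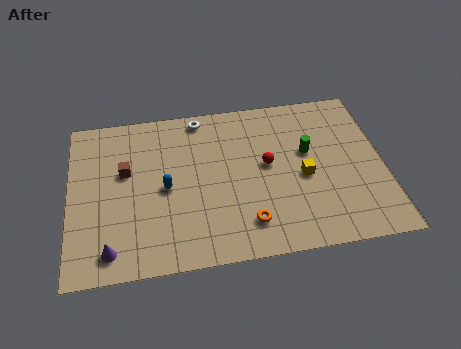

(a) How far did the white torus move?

3.5

The white torus was near (2.9, 9.0) before and (6.4, 8.9) after, so it travelled √(3.5² + 0.1²) ≈ 3.5 units.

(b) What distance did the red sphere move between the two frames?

2.6

From (11.4, 7.2) to (9.5, 5.4), the red sphere covered √(1.9² + 1.8²) ≈ 2.6 units.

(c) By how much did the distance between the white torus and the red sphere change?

-4.0

Before: roughly 8.7 units apart; after: 4.7. That's 4.0 units closer together.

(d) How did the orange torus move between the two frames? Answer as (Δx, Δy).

(0.7, -1.6)

From the two frames, the orange torus sits at roughly (7.7, 3.6) before and (8.4, 2.0) after.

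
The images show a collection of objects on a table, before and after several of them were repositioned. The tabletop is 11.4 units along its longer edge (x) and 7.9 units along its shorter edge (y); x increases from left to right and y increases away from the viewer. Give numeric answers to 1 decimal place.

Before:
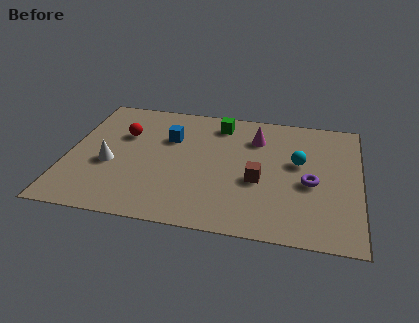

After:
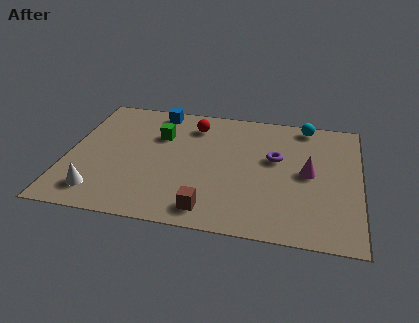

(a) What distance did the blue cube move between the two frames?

1.8

From (3.9, 5.3) to (3.3, 7.0), the blue cube covered √(0.6² + 1.7²) ≈ 1.8 units.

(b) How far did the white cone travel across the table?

1.8

From (1.7, 3.2) to (1.4, 1.4), the white cone covered √(0.3² + 1.8²) ≈ 1.8 units.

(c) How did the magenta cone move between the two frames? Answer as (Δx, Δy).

(2.1, -1.9)

The magenta cone started near (7.3, 5.9) and ended near (9.4, 4.0).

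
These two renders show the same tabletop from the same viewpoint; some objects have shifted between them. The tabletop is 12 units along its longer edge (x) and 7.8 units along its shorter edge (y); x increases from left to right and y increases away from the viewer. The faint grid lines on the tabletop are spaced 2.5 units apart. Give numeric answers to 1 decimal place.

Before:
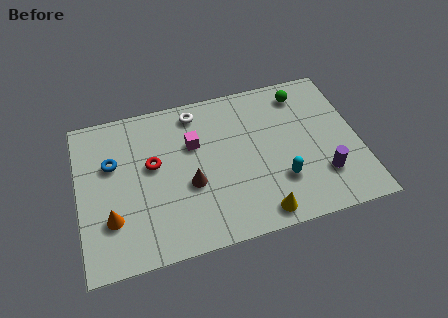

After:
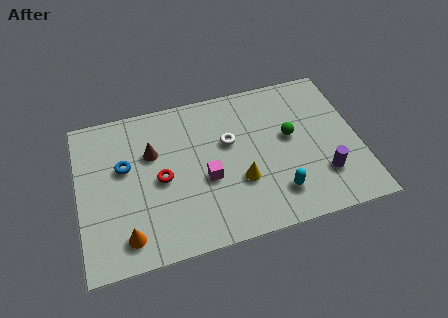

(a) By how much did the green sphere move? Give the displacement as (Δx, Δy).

(-0.7, -2.1)

From the two frames, the green sphere sits at roughly (9.8, 6.5) before and (9.1, 4.4) after.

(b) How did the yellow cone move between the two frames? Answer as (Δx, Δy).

(-0.7, 1.8)

The yellow cone started near (7.5, 0.9) and ended near (6.8, 2.7).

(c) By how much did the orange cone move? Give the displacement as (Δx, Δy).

(0.6, -1.0)

The orange cone was at about (1.3, 2.3) and moved to about (1.9, 1.3).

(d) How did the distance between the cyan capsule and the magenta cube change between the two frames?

-1.2

They were about 4.5 units apart before and 3.3 after — 1.2 units closer together.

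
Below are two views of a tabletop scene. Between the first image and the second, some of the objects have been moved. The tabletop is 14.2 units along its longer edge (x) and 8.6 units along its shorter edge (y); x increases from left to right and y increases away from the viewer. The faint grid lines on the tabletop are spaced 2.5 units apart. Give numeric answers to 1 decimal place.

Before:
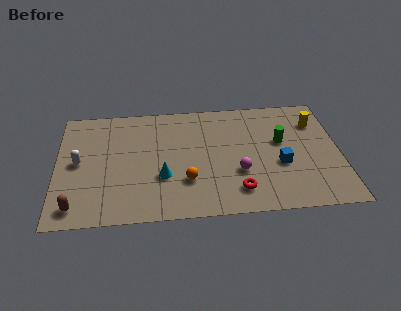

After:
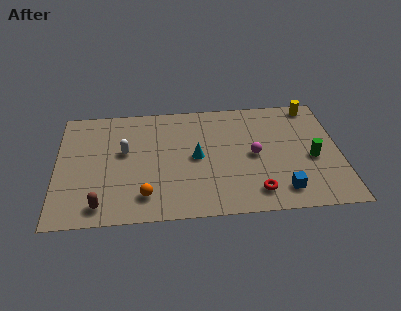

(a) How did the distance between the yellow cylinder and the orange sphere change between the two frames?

+2.9

Before: roughly 7.6 units apart; after: 10.5. That's 2.9 units further apart.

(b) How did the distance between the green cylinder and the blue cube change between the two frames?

+1.0

They were about 1.7 units apart before and 2.7 after — 1.0 units further apart.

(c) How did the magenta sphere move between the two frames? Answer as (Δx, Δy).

(0.8, 1.2)

The magenta sphere was at about (9.1, 3.0) and moved to about (9.9, 4.2).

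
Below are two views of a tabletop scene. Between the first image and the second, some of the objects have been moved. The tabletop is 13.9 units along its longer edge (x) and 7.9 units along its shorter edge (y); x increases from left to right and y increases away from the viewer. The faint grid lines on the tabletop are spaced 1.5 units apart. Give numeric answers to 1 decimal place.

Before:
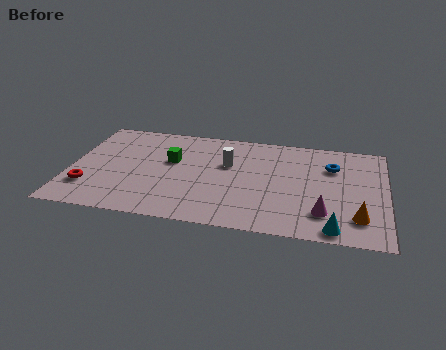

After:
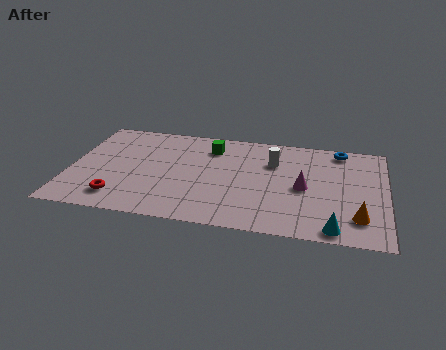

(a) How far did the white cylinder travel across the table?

2.1

The white cylinder was near (6.9, 5.0) before and (8.9, 5.5) after, so it travelled √(2.0² + 0.5²) ≈ 2.1 units.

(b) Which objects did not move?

the orange cone and the cyan cone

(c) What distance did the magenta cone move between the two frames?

2.0

From (11.2, 1.9) to (10.3, 3.7), the magenta cone covered √(0.9² + 1.8²) ≈ 2.0 units.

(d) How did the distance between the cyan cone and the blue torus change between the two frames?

+1.4

Before: roughly 4.8 units apart; after: 6.2. That's 1.4 units further apart.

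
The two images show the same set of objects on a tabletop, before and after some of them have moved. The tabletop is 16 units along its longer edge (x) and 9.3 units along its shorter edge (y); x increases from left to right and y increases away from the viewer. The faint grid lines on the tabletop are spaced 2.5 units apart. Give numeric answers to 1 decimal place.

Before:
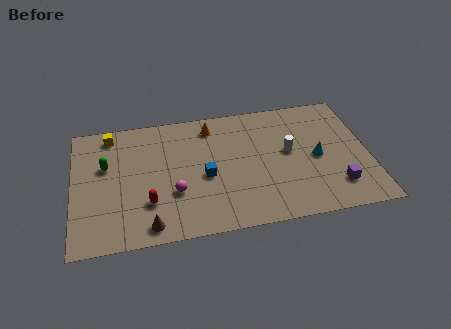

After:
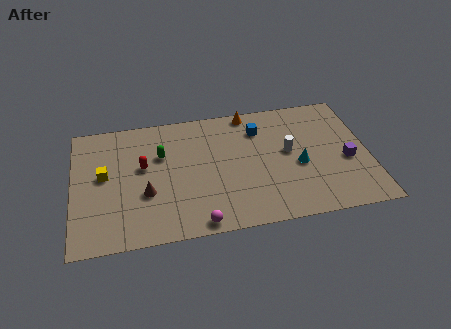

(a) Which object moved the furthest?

the blue cube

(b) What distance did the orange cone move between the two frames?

2.2

From (7.6, 7.8) to (9.7, 8.5), the orange cone covered √(2.1² + 0.7²) ≈ 2.2 units.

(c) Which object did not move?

the white cylinder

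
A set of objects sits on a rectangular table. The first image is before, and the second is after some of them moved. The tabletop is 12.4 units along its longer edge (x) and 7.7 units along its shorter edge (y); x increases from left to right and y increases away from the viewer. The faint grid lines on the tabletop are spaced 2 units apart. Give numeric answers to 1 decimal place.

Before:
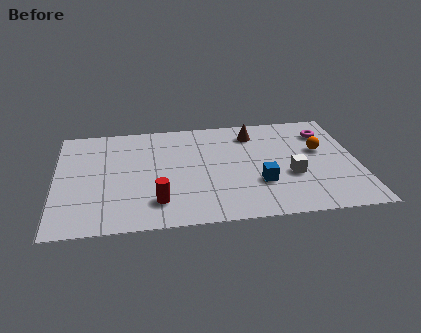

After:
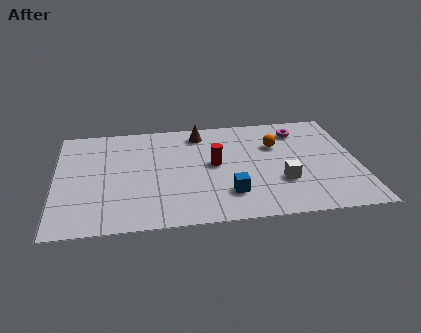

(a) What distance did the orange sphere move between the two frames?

1.9

From (10.9, 4.6) to (9.1, 5.2), the orange sphere covered √(1.8² + 0.6²) ≈ 1.9 units.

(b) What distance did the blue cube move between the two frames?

1.4

The blue cube moved from about (8.3, 2.5) to (7.0, 1.9), a distance of √(1.3² + 0.6²) ≈ 1.4.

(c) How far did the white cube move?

0.6

From (9.6, 2.9) to (9.2, 2.5), the white cube covered √(0.4² + 0.4²) ≈ 0.6 units.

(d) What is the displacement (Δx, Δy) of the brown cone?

(-2.2, 0.3)

The brown cone started near (8.2, 6.2) and ended near (6.0, 6.5).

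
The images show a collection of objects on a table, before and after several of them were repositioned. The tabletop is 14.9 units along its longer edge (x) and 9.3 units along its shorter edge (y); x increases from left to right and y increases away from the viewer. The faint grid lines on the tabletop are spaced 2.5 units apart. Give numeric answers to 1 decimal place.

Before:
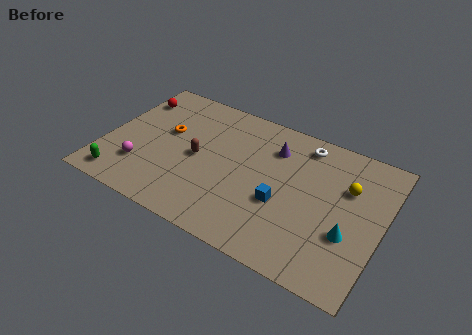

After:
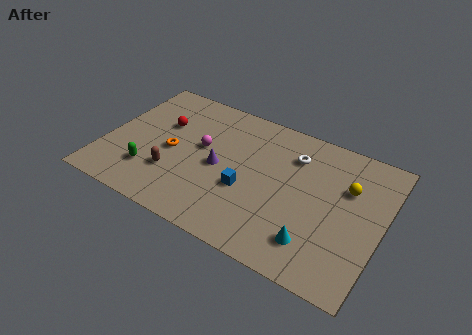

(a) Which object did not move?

the yellow sphere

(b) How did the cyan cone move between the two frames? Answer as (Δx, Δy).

(-1.6, -1.3)

The cyan cone was at about (13.3, 3.3) and moved to about (11.7, 2.0).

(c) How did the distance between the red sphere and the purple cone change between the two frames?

-4.1

Before: roughly 7.9 units apart; after: 3.8. That's 4.1 units closer together.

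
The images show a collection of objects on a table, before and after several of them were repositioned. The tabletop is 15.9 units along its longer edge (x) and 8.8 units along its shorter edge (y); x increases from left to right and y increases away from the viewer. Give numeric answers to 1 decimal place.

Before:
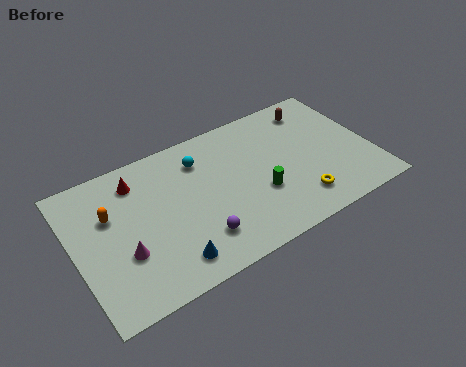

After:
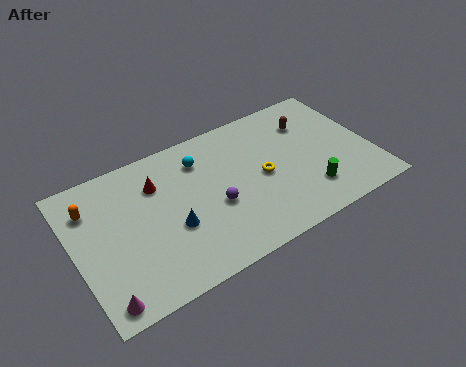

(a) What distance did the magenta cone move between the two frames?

2.5

From (2.4, 3.1) to (1.0, 1.0), the magenta cone covered √(1.4² + 2.1²) ≈ 2.5 units.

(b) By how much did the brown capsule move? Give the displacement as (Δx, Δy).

(-0.4, -0.8)

From the two frames, the brown capsule sits at roughly (13.4, 7.3) before and (13.0, 6.5) after.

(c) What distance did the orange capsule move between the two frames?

1.3

The orange capsule was near (2.0, 5.7) before and (1.1, 6.6) after, so it travelled √(0.9² + 0.9²) ≈ 1.3 units.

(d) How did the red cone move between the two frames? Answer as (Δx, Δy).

(1.0, -0.7)

The red cone started near (3.6, 7.1) and ended near (4.6, 6.4).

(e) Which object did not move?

the cyan sphere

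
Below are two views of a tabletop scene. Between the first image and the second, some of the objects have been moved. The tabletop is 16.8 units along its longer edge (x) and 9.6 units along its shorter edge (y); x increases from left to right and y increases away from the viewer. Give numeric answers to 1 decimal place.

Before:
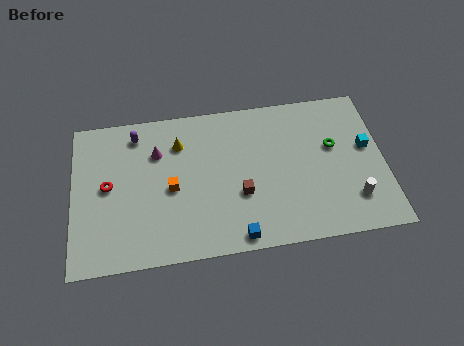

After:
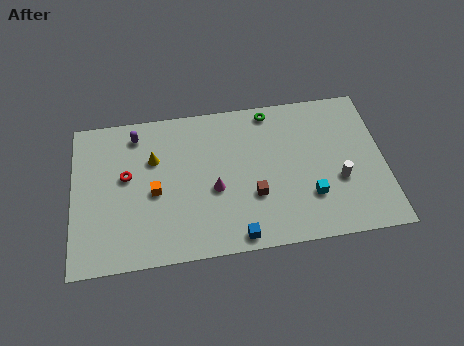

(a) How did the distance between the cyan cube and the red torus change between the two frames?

-3.8

The distance was about 14.0 in the first image and 10.2 in the second, so they moved 3.8 units closer together.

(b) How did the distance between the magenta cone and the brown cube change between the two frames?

-3.3

They were about 5.5 units apart before and 2.2 after — 3.3 units closer together.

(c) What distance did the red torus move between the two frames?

1.1

The red torus moved from about (1.9, 5.0) to (2.9, 5.5), a distance of √(1.0² + 0.5²) ≈ 1.1.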